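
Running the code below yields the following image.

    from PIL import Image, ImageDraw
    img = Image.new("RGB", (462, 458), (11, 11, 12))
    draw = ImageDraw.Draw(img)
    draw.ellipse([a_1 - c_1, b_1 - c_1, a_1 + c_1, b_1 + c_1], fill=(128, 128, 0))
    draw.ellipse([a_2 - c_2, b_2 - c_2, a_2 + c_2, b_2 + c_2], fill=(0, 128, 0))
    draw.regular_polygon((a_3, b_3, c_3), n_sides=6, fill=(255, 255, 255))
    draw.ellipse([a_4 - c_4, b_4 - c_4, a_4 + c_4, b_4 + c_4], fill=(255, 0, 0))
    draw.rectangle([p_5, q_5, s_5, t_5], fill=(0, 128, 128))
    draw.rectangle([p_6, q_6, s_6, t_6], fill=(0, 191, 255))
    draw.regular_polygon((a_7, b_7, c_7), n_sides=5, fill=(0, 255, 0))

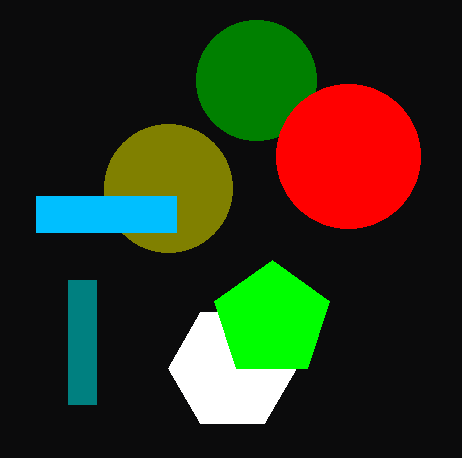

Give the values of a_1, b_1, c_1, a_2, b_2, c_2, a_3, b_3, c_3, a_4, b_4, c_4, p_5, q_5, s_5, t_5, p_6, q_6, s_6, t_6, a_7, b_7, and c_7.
a_1 = 168
b_1 = 188
c_1 = 64
a_2 = 256
b_2 = 80
c_2 = 60
a_3 = 232
b_3 = 368
c_3 = 64
a_4 = 348
b_4 = 156
c_4 = 72
p_5 = 68
q_5 = 280
s_5 = 96
t_5 = 404
p_6 = 36
q_6 = 196
s_6 = 176
t_6 = 232
a_7 = 272
b_7 = 320
c_7 = 60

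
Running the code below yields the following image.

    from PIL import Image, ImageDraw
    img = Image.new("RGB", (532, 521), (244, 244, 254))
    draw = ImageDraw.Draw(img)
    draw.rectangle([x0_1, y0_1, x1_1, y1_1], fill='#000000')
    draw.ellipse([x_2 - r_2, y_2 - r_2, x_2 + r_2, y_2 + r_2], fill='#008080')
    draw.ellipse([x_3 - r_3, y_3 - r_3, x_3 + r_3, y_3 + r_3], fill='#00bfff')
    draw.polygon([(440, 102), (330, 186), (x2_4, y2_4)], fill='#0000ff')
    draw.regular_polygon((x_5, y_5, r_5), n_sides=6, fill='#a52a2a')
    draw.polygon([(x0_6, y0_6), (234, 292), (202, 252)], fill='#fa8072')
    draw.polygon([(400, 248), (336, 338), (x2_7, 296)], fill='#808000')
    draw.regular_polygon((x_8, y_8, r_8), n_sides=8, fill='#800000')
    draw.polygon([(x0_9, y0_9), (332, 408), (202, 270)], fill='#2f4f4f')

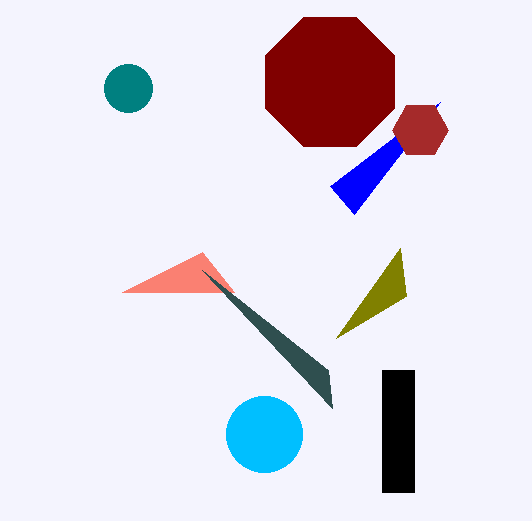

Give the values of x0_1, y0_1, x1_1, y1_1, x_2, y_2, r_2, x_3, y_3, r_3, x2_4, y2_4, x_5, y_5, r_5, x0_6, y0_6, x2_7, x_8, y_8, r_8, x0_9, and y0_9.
x0_1 = 382; y0_1 = 370; x1_1 = 414; y1_1 = 492; x_2 = 128; y_2 = 88; r_2 = 24; x_3 = 264; y_3 = 434; r_3 = 38; x2_4 = 354; y2_4 = 214; x_5 = 420; y_5 = 130; r_5 = 28; x0_6 = 122; y0_6 = 292; x2_7 = 406; x_8 = 330; y_8 = 82; r_8 = 70; x0_9 = 328; y0_9 = 370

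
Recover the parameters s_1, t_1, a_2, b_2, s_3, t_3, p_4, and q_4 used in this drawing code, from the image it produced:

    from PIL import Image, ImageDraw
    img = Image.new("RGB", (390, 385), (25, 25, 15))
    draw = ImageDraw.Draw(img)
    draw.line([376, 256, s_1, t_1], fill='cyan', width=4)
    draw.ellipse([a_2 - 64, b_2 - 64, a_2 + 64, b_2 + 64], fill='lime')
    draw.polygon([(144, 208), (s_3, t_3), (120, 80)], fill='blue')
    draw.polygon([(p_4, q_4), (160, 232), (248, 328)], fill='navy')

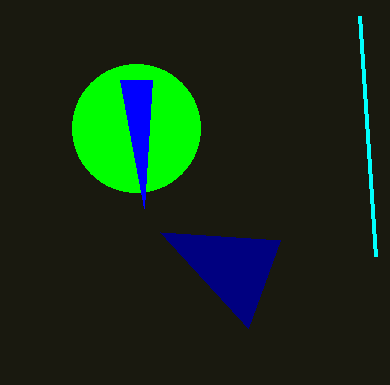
s_1 = 360; t_1 = 16; a_2 = 136; b_2 = 128; s_3 = 152; t_3 = 80; p_4 = 280; q_4 = 240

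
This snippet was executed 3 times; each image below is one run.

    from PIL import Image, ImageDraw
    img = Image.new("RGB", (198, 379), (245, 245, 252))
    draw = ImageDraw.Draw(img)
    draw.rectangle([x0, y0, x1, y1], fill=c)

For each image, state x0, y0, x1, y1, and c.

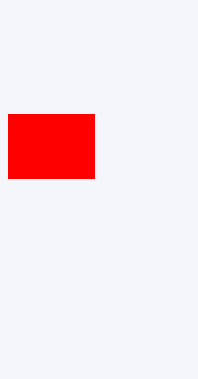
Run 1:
x0 = 8, y0 = 114, x1 = 94, y1 = 178, c = 'red'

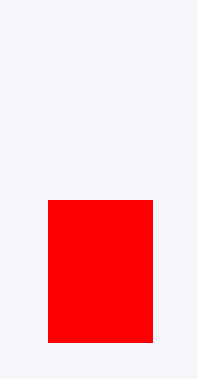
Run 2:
x0 = 48, y0 = 200, x1 = 152, y1 = 342, c = 'red'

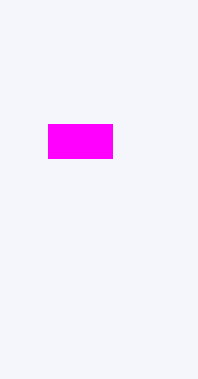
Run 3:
x0 = 48, y0 = 124, x1 = 112, y1 = 158, c = 'magenta'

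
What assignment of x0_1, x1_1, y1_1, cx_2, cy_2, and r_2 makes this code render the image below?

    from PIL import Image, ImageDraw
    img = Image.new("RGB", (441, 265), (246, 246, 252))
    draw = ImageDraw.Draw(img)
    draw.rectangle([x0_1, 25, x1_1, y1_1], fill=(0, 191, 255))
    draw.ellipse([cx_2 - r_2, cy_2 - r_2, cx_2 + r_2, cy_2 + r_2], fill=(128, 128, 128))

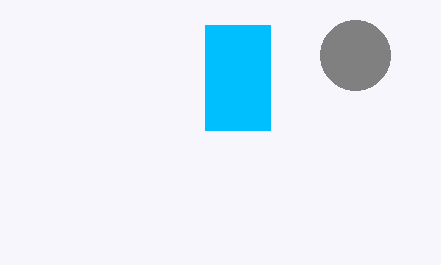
x0_1 = 205; x1_1 = 270; y1_1 = 130; cx_2 = 355; cy_2 = 55; r_2 = 35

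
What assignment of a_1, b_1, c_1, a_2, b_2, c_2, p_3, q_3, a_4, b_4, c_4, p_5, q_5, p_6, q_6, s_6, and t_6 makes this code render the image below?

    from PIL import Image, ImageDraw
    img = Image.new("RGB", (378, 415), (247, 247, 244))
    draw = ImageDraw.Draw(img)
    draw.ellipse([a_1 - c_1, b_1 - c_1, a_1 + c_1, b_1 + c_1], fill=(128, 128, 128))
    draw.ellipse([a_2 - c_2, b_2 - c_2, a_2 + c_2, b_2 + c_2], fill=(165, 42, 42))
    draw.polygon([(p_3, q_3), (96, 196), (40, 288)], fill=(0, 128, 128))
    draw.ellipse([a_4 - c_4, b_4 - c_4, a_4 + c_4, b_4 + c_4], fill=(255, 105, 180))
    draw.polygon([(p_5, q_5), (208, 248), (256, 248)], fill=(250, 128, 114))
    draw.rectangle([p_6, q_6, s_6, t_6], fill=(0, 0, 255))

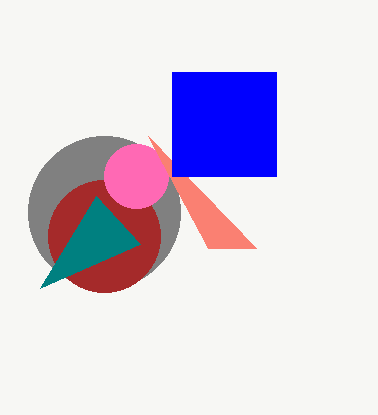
a_1 = 104; b_1 = 212; c_1 = 76; a_2 = 104; b_2 = 236; c_2 = 56; p_3 = 140; q_3 = 244; a_4 = 136; b_4 = 176; c_4 = 32; p_5 = 148; q_5 = 136; p_6 = 172; q_6 = 72; s_6 = 276; t_6 = 176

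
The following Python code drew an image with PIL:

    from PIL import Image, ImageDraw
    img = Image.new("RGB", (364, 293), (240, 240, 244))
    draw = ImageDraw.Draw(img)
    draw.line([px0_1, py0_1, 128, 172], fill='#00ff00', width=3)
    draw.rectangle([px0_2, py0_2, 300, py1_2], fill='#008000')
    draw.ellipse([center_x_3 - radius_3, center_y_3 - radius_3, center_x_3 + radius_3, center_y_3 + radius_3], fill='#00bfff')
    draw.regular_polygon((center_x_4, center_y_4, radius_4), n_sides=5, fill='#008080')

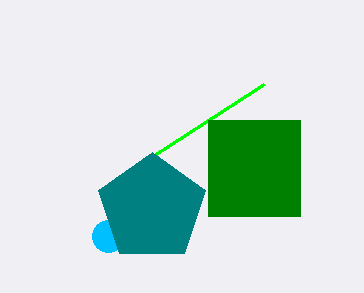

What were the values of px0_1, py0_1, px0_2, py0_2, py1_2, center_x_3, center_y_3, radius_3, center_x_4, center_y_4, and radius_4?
px0_1 = 264
py0_1 = 84
px0_2 = 208
py0_2 = 120
py1_2 = 216
center_x_3 = 108
center_y_3 = 236
radius_3 = 16
center_x_4 = 152
center_y_4 = 208
radius_4 = 56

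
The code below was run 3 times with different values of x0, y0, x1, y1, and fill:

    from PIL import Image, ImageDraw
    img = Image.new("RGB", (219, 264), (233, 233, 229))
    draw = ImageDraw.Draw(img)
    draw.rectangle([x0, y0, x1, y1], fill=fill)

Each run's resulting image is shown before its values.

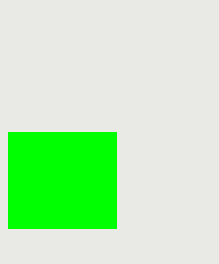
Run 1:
x0 = 8
y0 = 132
x1 = 116
y1 = 228
fill = 'lime'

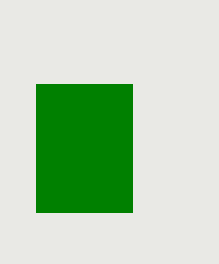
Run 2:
x0 = 36, y0 = 84, x1 = 132, y1 = 212, fill = 'green'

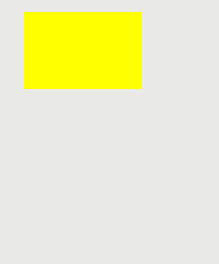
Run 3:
x0 = 24; y0 = 12; x1 = 140; y1 = 88; fill = 'yellow'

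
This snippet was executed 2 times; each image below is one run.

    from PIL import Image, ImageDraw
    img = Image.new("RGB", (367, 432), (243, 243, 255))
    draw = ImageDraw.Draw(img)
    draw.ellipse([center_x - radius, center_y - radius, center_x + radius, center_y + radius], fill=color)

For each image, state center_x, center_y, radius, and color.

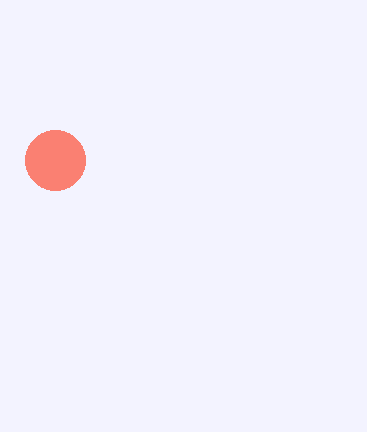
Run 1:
center_x = 55
center_y = 160
radius = 30
color = 'salmon'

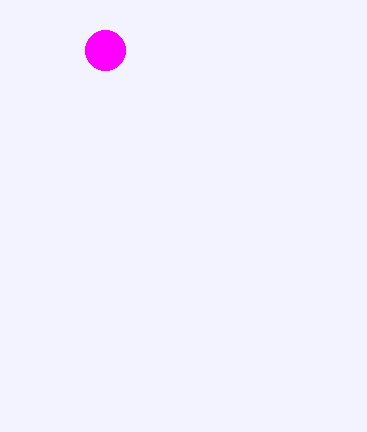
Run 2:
center_x = 105, center_y = 50, radius = 20, color = 'magenta'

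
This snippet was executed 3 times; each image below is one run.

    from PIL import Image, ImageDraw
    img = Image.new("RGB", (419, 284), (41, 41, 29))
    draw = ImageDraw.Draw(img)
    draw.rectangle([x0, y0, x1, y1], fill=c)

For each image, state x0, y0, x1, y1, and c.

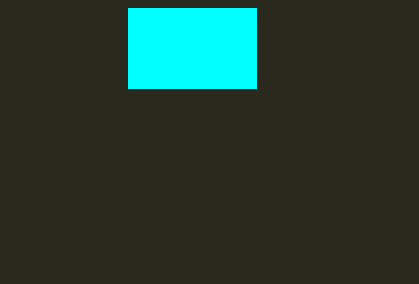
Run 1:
x0 = 128, y0 = 8, x1 = 256, y1 = 88, c = 'cyan'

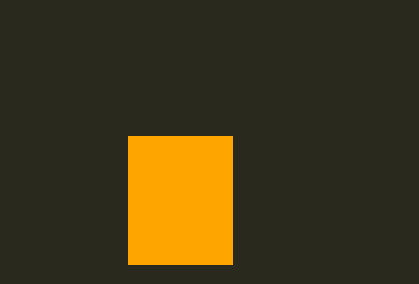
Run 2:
x0 = 128, y0 = 136, x1 = 232, y1 = 264, c = 'orange'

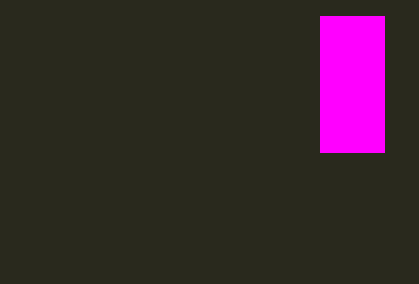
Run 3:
x0 = 320; y0 = 16; x1 = 384; y1 = 152; c = 'magenta'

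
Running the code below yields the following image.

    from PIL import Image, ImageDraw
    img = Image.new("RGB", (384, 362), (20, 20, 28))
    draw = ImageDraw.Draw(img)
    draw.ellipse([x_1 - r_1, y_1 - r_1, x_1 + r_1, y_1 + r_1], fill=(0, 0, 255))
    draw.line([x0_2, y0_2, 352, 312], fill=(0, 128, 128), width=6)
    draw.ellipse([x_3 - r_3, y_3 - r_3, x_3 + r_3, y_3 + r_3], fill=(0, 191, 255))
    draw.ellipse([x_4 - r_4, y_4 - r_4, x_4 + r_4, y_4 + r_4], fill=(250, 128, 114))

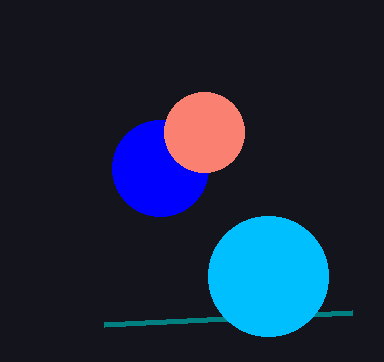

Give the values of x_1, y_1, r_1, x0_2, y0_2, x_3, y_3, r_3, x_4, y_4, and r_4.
x_1 = 160
y_1 = 168
r_1 = 48
x0_2 = 104
y0_2 = 324
x_3 = 268
y_3 = 276
r_3 = 60
x_4 = 204
y_4 = 132
r_4 = 40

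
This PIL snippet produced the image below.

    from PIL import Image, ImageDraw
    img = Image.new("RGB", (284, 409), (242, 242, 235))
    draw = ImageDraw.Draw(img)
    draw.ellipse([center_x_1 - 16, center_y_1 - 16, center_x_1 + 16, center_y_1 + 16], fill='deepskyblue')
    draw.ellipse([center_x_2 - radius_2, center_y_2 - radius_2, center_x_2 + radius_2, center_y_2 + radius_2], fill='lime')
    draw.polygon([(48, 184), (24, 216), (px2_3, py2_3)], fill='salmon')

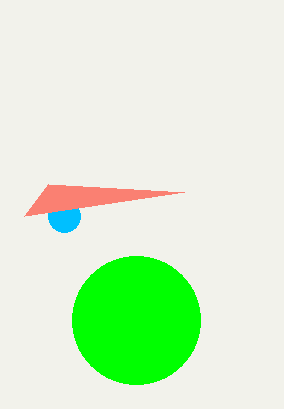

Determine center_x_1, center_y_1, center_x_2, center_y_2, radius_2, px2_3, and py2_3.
center_x_1 = 64
center_y_1 = 216
center_x_2 = 136
center_y_2 = 320
radius_2 = 64
px2_3 = 184
py2_3 = 192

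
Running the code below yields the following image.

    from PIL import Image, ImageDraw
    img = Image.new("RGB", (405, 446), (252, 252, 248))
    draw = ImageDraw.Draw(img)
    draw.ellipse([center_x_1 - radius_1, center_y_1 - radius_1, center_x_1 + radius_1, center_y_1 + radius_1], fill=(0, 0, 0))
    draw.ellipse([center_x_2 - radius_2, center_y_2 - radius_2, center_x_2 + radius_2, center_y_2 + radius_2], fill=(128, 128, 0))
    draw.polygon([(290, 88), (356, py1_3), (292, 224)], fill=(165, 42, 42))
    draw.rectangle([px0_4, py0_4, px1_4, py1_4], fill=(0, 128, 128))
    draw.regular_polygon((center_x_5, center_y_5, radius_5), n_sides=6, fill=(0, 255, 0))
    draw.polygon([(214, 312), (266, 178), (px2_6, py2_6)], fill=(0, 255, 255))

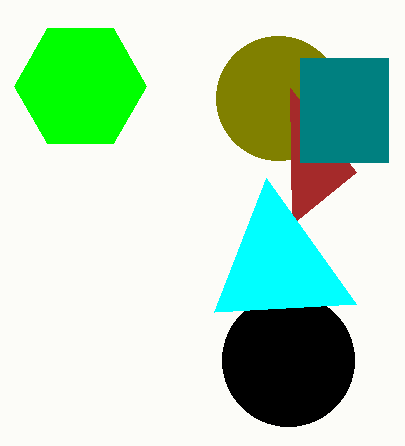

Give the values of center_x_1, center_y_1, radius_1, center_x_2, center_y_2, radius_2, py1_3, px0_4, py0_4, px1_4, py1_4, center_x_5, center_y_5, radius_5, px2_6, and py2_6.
center_x_1 = 288, center_y_1 = 360, radius_1 = 66, center_x_2 = 278, center_y_2 = 98, radius_2 = 62, py1_3 = 172, px0_4 = 300, py0_4 = 58, px1_4 = 388, py1_4 = 162, center_x_5 = 80, center_y_5 = 86, radius_5 = 66, px2_6 = 356, py2_6 = 304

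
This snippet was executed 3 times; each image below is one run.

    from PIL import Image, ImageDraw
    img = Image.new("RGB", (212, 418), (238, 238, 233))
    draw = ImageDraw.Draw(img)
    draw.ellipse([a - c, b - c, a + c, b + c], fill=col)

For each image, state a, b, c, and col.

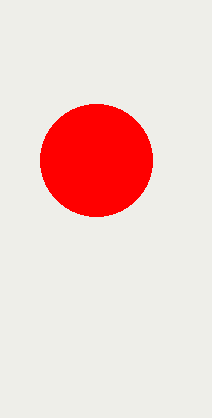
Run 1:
a = 96
b = 160
c = 56
col = 'red'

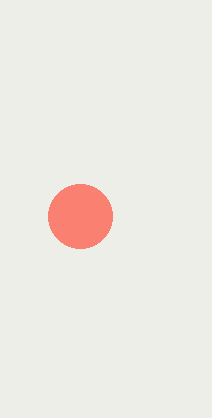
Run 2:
a = 80, b = 216, c = 32, col = 'salmon'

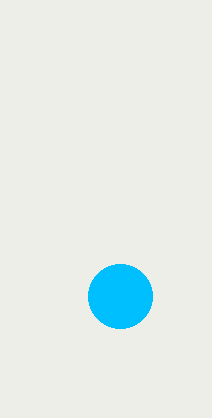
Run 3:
a = 120
b = 296
c = 32
col = 'deepskyblue'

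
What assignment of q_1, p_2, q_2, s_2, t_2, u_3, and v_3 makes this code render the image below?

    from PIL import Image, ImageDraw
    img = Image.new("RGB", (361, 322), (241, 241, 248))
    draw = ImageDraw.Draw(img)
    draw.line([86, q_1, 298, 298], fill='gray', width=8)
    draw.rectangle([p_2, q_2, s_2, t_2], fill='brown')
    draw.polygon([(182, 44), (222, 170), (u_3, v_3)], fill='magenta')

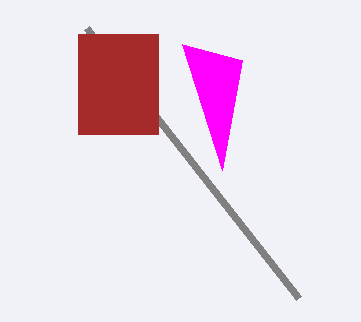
q_1 = 28; p_2 = 78; q_2 = 34; s_2 = 158; t_2 = 134; u_3 = 242; v_3 = 60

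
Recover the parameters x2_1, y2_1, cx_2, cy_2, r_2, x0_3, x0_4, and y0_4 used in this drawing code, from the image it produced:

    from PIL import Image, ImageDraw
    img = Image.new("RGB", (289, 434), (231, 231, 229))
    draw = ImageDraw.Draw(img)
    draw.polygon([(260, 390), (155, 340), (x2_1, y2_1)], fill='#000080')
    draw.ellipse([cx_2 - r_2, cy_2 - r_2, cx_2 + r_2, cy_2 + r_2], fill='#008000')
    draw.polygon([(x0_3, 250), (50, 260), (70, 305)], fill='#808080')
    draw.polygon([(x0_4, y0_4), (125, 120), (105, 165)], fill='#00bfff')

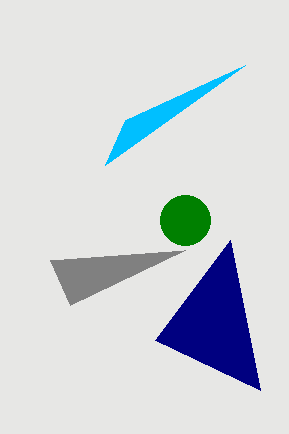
x2_1 = 230, y2_1 = 240, cx_2 = 185, cy_2 = 220, r_2 = 25, x0_3 = 185, x0_4 = 245, y0_4 = 65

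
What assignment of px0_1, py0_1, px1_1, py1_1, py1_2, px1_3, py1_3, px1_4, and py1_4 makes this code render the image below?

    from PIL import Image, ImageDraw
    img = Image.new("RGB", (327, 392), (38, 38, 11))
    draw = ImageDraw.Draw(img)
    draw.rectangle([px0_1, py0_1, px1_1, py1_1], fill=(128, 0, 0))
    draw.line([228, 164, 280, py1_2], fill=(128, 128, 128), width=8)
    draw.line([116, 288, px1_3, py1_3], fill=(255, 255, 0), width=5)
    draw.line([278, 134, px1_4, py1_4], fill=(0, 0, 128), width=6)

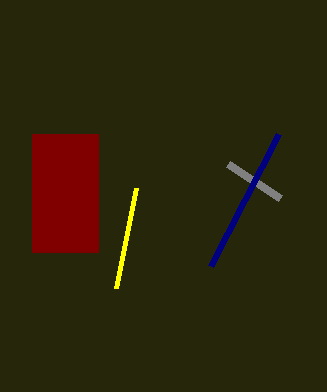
px0_1 = 32; py0_1 = 134; px1_1 = 98; py1_1 = 252; py1_2 = 198; px1_3 = 136; py1_3 = 188; px1_4 = 210; py1_4 = 266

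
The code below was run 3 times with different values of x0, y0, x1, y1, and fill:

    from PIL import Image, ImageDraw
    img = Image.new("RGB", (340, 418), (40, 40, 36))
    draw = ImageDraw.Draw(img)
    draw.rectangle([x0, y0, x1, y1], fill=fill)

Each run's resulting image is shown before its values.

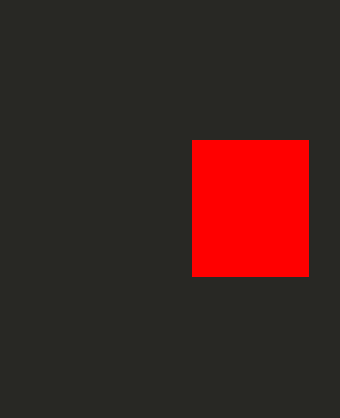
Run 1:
x0 = 192, y0 = 140, x1 = 308, y1 = 276, fill = 'red'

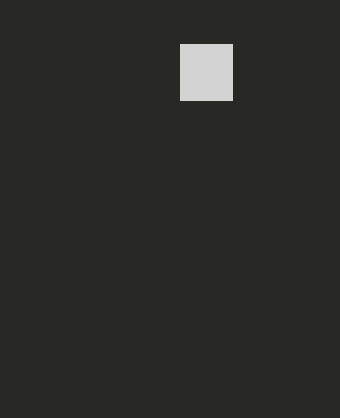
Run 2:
x0 = 180; y0 = 44; x1 = 232; y1 = 100; fill = 'lightgray'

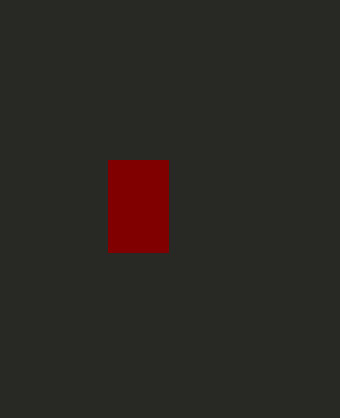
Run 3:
x0 = 108, y0 = 160, x1 = 168, y1 = 252, fill = 'maroon'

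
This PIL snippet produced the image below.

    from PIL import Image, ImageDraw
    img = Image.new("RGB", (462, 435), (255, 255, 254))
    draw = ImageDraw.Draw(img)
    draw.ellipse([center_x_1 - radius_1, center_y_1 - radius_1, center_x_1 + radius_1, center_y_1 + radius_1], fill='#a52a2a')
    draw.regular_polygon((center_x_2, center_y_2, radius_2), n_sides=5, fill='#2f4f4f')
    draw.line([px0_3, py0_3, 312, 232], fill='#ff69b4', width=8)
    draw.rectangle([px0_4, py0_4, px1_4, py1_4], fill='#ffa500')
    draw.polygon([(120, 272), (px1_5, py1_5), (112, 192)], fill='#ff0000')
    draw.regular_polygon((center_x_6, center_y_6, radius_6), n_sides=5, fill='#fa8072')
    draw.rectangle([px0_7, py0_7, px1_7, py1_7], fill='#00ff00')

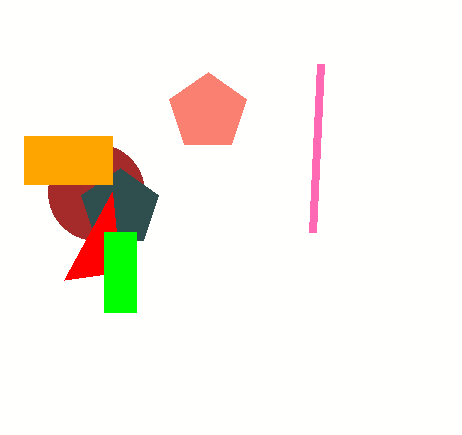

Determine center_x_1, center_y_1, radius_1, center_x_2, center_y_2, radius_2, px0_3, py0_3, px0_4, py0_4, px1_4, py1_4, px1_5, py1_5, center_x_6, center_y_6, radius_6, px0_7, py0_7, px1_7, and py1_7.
center_x_1 = 96; center_y_1 = 192; radius_1 = 48; center_x_2 = 120; center_y_2 = 208; radius_2 = 40; px0_3 = 320; py0_3 = 64; px0_4 = 24; py0_4 = 136; px1_4 = 112; py1_4 = 184; px1_5 = 64; py1_5 = 280; center_x_6 = 208; center_y_6 = 112; radius_6 = 40; px0_7 = 104; py0_7 = 232; px1_7 = 136; py1_7 = 312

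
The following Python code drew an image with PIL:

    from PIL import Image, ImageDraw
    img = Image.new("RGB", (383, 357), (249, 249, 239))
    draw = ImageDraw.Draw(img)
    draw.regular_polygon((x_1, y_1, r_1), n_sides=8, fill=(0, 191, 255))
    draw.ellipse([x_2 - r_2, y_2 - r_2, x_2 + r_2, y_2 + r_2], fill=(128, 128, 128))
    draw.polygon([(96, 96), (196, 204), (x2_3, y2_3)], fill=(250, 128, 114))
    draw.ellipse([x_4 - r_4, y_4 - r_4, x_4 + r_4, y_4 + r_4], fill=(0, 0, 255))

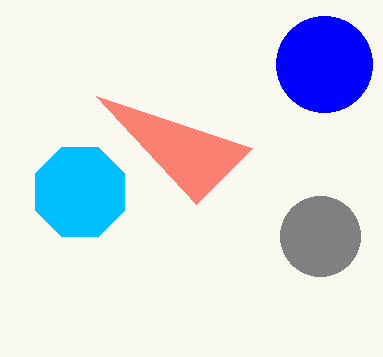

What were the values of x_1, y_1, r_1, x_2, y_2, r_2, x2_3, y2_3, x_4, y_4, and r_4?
x_1 = 80
y_1 = 192
r_1 = 48
x_2 = 320
y_2 = 236
r_2 = 40
x2_3 = 252
y2_3 = 148
x_4 = 324
y_4 = 64
r_4 = 48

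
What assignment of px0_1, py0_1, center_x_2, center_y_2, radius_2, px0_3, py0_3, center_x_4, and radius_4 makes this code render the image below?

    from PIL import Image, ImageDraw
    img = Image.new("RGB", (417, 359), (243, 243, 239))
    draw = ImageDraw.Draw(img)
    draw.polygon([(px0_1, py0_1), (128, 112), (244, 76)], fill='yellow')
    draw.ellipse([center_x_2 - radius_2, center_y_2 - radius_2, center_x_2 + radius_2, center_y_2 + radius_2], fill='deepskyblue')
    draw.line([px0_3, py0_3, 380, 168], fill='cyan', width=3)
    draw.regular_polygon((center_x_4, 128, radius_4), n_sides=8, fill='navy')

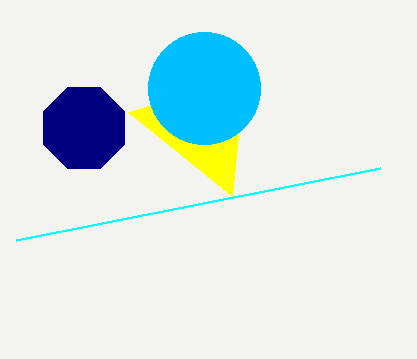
px0_1 = 232; py0_1 = 196; center_x_2 = 204; center_y_2 = 88; radius_2 = 56; px0_3 = 16; py0_3 = 240; center_x_4 = 84; radius_4 = 44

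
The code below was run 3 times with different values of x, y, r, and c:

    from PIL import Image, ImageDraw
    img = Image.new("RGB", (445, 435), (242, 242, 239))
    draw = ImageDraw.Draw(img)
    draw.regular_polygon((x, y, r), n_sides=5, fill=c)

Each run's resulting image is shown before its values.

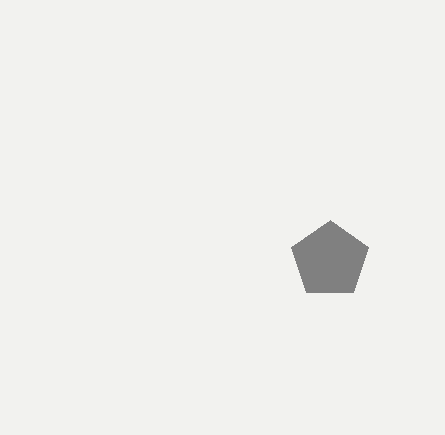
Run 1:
x = 330, y = 260, r = 40, c = 'gray'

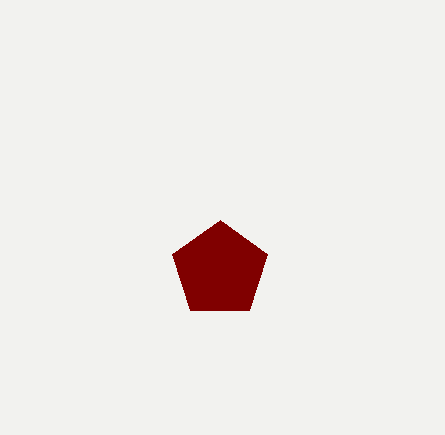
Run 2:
x = 220
y = 270
r = 50
c = 'maroon'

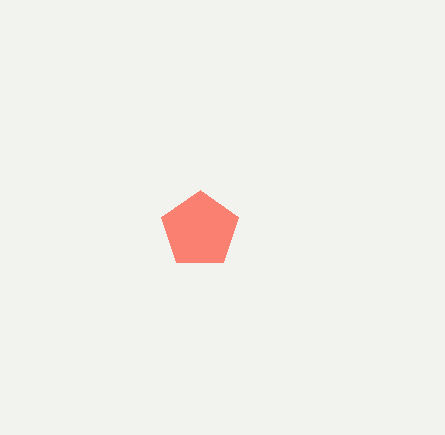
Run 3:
x = 200, y = 230, r = 40, c = 'salmon'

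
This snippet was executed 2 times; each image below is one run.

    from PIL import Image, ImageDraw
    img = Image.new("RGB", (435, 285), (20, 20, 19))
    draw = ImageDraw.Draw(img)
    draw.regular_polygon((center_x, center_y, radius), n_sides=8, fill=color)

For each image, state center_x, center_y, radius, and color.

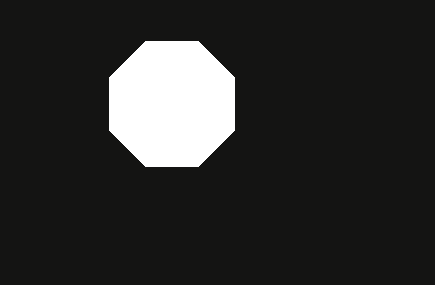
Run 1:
center_x = 172; center_y = 104; radius = 68; color = 'white'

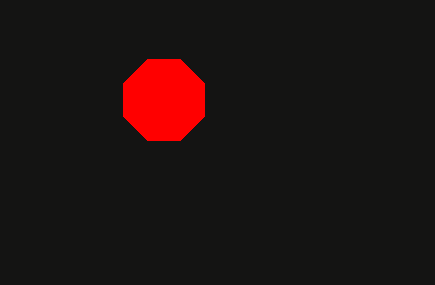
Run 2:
center_x = 164, center_y = 100, radius = 44, color = 'red'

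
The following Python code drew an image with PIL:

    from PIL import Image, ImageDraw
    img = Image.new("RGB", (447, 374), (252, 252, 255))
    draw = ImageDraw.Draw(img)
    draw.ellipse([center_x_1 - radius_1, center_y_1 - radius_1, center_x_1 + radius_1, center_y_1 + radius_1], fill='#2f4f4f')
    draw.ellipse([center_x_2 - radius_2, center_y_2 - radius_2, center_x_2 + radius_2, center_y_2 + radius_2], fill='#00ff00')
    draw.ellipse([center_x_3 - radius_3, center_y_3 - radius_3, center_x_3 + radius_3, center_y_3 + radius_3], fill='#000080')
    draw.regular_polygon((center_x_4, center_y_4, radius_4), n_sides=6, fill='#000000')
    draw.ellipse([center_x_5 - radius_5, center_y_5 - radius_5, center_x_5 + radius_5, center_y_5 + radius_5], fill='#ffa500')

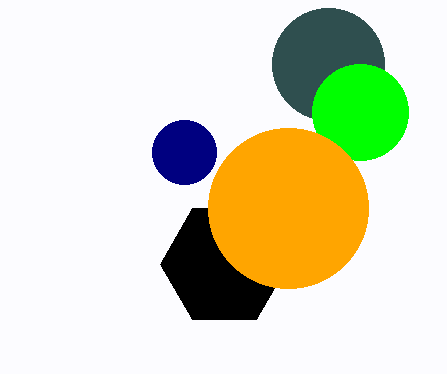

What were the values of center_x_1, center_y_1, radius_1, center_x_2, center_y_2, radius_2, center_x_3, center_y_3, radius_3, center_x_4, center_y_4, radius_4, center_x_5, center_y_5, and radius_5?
center_x_1 = 328; center_y_1 = 64; radius_1 = 56; center_x_2 = 360; center_y_2 = 112; radius_2 = 48; center_x_3 = 184; center_y_3 = 152; radius_3 = 32; center_x_4 = 224; center_y_4 = 264; radius_4 = 64; center_x_5 = 288; center_y_5 = 208; radius_5 = 80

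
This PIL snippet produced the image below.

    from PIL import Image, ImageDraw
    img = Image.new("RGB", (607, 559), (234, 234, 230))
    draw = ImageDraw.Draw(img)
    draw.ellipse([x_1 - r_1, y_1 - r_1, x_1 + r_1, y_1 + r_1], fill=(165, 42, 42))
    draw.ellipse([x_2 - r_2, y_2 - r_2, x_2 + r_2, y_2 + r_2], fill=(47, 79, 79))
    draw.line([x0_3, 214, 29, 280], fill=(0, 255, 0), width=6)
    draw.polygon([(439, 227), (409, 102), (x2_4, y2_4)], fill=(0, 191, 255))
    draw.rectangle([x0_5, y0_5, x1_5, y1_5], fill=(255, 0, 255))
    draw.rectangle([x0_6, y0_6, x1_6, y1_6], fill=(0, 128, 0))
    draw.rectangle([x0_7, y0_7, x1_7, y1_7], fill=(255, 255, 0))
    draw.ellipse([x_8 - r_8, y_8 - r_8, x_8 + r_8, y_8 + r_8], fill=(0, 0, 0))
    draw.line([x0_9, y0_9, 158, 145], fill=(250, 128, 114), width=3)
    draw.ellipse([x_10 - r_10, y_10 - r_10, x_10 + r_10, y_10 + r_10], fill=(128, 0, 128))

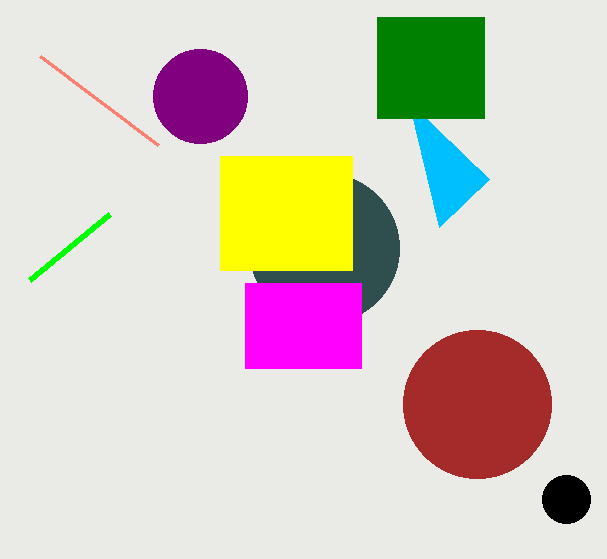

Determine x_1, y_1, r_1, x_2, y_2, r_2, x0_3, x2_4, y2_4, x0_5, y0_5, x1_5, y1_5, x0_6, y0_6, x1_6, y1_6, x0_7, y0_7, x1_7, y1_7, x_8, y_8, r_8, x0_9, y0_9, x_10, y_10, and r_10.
x_1 = 477, y_1 = 404, r_1 = 74, x_2 = 324, y_2 = 248, r_2 = 75, x0_3 = 109, x2_4 = 489, y2_4 = 179, x0_5 = 245, y0_5 = 283, x1_5 = 361, y1_5 = 368, x0_6 = 377, y0_6 = 17, x1_6 = 484, y1_6 = 118, x0_7 = 220, y0_7 = 156, x1_7 = 352, y1_7 = 270, x_8 = 566, y_8 = 499, r_8 = 24, x0_9 = 40, y0_9 = 56, x_10 = 200, y_10 = 96, r_10 = 47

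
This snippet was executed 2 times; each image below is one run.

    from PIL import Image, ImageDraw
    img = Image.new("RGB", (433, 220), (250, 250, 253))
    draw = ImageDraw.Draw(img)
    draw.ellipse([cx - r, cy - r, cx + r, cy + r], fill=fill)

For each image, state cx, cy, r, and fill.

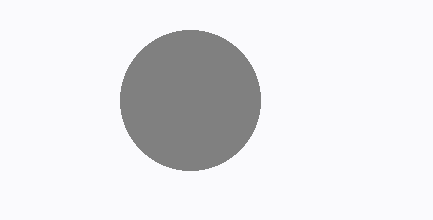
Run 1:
cx = 190; cy = 100; r = 70; fill = 'gray'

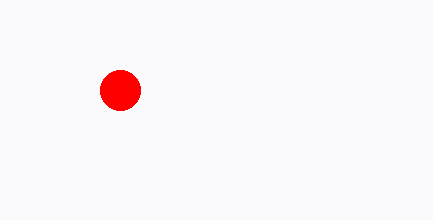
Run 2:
cx = 120, cy = 90, r = 20, fill = 'red'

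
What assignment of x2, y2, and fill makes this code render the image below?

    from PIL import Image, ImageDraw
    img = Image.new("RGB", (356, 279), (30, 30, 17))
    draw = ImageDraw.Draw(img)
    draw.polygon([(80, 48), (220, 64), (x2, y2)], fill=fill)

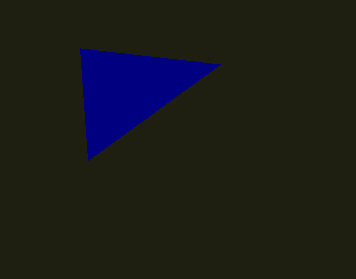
x2 = 88; y2 = 160; fill = 'navy'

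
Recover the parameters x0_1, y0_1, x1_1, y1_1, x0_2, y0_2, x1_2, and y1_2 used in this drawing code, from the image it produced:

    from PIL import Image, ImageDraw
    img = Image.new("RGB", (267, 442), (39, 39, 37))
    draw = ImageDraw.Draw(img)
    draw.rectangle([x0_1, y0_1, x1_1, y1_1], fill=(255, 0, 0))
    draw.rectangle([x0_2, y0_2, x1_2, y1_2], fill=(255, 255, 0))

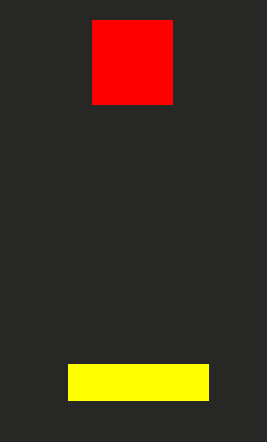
x0_1 = 92
y0_1 = 20
x1_1 = 172
y1_1 = 104
x0_2 = 68
y0_2 = 364
x1_2 = 208
y1_2 = 400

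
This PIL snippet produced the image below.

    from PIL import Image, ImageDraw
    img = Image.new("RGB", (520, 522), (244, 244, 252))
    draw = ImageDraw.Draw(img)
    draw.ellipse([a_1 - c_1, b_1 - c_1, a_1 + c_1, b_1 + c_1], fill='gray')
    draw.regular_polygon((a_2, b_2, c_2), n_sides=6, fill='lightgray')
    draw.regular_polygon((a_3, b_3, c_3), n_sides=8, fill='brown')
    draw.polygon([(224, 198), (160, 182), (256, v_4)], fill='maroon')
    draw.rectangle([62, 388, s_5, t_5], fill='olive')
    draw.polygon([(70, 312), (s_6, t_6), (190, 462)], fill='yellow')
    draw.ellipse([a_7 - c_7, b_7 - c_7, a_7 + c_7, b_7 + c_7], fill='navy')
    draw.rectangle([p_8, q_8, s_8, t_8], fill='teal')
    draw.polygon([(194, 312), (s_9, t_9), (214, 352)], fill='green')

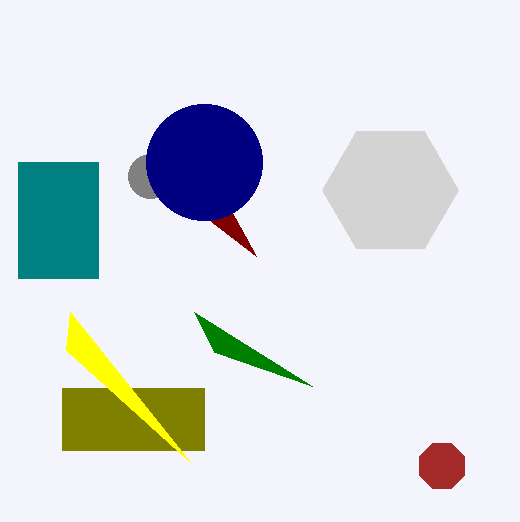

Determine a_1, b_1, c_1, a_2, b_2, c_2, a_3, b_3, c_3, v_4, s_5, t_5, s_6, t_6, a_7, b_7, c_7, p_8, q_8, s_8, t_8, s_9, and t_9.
a_1 = 150, b_1 = 176, c_1 = 22, a_2 = 390, b_2 = 190, c_2 = 68, a_3 = 442, b_3 = 466, c_3 = 24, v_4 = 256, s_5 = 204, t_5 = 450, s_6 = 66, t_6 = 350, a_7 = 204, b_7 = 162, c_7 = 58, p_8 = 18, q_8 = 162, s_8 = 98, t_8 = 278, s_9 = 312, t_9 = 386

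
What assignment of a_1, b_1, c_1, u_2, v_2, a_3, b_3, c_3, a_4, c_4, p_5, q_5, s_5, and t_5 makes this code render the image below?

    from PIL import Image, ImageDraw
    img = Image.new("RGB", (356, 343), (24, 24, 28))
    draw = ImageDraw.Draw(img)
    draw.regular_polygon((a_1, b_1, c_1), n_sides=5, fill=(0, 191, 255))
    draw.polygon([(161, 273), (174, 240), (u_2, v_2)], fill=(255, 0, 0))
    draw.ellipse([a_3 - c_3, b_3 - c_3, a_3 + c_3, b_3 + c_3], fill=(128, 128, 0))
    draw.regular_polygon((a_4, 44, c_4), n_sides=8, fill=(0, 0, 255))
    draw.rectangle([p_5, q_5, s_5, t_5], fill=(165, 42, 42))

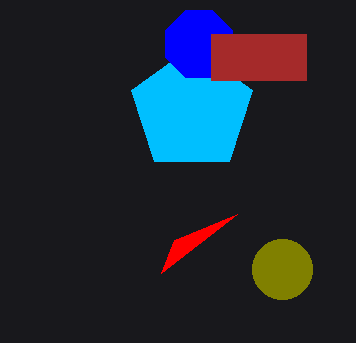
a_1 = 192, b_1 = 110, c_1 = 64, u_2 = 237, v_2 = 214, a_3 = 282, b_3 = 269, c_3 = 30, a_4 = 199, c_4 = 36, p_5 = 211, q_5 = 34, s_5 = 306, t_5 = 80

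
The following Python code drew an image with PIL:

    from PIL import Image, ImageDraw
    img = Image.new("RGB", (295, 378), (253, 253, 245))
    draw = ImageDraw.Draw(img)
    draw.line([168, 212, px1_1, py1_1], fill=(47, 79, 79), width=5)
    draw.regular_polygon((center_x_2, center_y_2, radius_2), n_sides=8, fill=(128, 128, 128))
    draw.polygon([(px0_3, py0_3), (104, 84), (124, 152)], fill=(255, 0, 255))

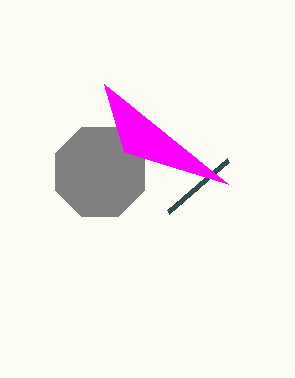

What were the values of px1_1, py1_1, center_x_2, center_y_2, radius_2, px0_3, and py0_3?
px1_1 = 228; py1_1 = 160; center_x_2 = 100; center_y_2 = 172; radius_2 = 48; px0_3 = 228; py0_3 = 184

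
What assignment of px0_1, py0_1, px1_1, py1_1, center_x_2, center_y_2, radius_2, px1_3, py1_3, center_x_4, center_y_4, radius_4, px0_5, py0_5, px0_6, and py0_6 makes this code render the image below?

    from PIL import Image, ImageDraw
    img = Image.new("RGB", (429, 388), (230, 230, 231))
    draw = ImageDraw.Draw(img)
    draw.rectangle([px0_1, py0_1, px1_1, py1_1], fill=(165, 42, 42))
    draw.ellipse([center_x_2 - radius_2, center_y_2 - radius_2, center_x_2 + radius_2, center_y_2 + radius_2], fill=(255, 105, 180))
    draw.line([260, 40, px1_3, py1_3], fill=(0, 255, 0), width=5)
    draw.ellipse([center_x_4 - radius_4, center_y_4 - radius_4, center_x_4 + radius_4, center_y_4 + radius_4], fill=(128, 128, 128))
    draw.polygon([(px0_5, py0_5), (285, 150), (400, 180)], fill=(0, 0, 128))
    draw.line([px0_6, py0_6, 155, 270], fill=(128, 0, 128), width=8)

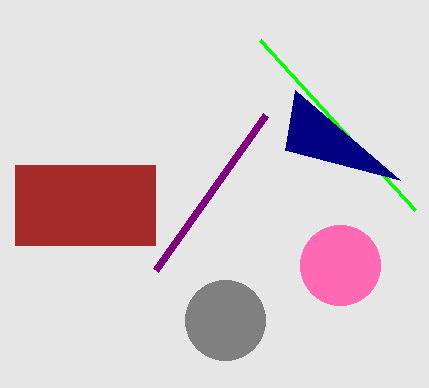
px0_1 = 15; py0_1 = 165; px1_1 = 155; py1_1 = 245; center_x_2 = 340; center_y_2 = 265; radius_2 = 40; px1_3 = 415; py1_3 = 210; center_x_4 = 225; center_y_4 = 320; radius_4 = 40; px0_5 = 295; py0_5 = 90; px0_6 = 265; py0_6 = 115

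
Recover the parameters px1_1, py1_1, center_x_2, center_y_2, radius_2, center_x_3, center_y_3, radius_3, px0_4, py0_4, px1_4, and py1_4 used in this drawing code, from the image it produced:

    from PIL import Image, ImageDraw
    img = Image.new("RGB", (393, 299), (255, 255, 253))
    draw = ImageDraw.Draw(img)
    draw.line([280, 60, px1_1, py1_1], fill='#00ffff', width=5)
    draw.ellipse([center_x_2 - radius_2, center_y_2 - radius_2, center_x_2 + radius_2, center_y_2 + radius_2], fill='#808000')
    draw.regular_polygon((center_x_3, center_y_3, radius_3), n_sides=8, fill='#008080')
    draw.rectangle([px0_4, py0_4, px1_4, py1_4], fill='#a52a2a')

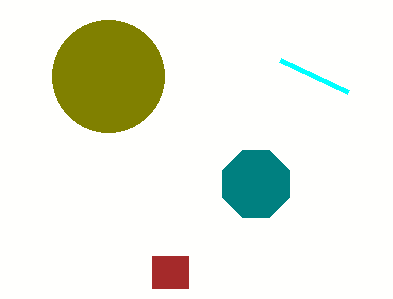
px1_1 = 348
py1_1 = 92
center_x_2 = 108
center_y_2 = 76
radius_2 = 56
center_x_3 = 256
center_y_3 = 184
radius_3 = 36
px0_4 = 152
py0_4 = 256
px1_4 = 188
py1_4 = 288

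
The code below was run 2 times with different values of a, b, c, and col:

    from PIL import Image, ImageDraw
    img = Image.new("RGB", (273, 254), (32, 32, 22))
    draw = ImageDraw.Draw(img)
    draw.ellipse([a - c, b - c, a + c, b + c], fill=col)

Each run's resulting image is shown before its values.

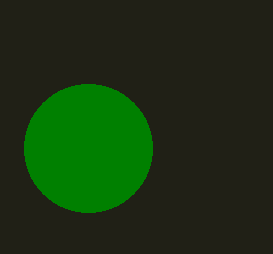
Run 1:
a = 88
b = 148
c = 64
col = 'green'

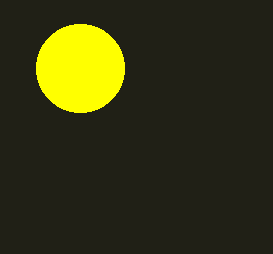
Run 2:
a = 80, b = 68, c = 44, col = 'yellow'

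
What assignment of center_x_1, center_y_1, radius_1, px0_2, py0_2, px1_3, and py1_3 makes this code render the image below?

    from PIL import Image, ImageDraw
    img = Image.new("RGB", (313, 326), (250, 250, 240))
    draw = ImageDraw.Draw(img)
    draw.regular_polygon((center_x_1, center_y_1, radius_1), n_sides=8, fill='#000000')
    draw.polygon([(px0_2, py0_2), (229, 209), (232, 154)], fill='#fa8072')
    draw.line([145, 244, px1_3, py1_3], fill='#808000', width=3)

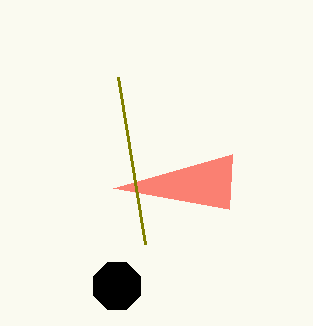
center_x_1 = 117
center_y_1 = 286
radius_1 = 25
px0_2 = 113
py0_2 = 188
px1_3 = 118
py1_3 = 77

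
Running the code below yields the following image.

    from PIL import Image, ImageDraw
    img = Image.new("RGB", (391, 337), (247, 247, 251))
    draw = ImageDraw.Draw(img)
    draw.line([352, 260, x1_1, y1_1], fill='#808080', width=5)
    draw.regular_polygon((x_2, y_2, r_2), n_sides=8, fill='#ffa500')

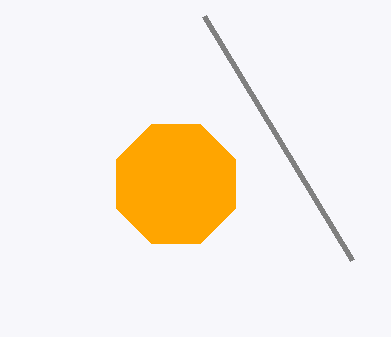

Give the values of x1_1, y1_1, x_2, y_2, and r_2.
x1_1 = 204; y1_1 = 16; x_2 = 176; y_2 = 184; r_2 = 64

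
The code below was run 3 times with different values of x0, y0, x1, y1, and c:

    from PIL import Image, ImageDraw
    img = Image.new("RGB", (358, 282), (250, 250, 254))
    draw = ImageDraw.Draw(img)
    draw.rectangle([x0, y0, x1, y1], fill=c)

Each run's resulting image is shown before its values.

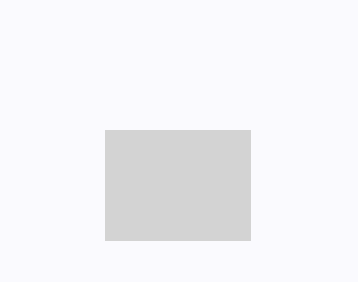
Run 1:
x0 = 105; y0 = 130; x1 = 250; y1 = 240; c = 'lightgray'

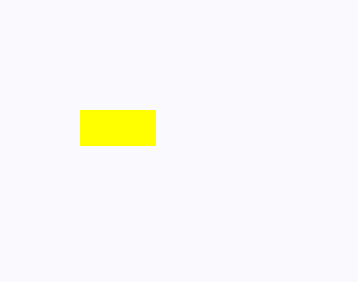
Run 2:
x0 = 80
y0 = 110
x1 = 155
y1 = 145
c = 'yellow'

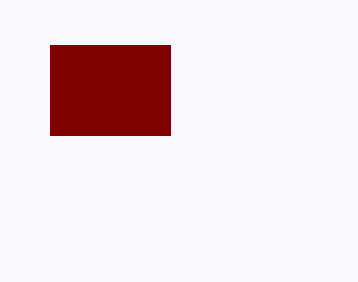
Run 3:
x0 = 50, y0 = 45, x1 = 170, y1 = 135, c = 'maroon'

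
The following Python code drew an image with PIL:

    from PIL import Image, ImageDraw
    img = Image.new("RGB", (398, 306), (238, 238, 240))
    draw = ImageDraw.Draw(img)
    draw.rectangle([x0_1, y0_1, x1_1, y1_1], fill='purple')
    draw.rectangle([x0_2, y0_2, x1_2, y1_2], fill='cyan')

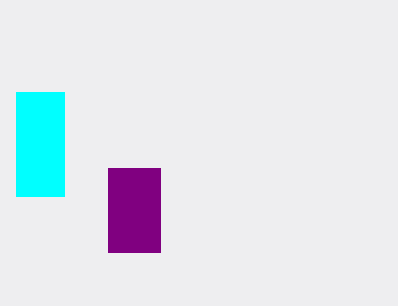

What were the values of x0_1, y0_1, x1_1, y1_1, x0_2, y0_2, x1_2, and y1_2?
x0_1 = 108
y0_1 = 168
x1_1 = 160
y1_1 = 252
x0_2 = 16
y0_2 = 92
x1_2 = 64
y1_2 = 196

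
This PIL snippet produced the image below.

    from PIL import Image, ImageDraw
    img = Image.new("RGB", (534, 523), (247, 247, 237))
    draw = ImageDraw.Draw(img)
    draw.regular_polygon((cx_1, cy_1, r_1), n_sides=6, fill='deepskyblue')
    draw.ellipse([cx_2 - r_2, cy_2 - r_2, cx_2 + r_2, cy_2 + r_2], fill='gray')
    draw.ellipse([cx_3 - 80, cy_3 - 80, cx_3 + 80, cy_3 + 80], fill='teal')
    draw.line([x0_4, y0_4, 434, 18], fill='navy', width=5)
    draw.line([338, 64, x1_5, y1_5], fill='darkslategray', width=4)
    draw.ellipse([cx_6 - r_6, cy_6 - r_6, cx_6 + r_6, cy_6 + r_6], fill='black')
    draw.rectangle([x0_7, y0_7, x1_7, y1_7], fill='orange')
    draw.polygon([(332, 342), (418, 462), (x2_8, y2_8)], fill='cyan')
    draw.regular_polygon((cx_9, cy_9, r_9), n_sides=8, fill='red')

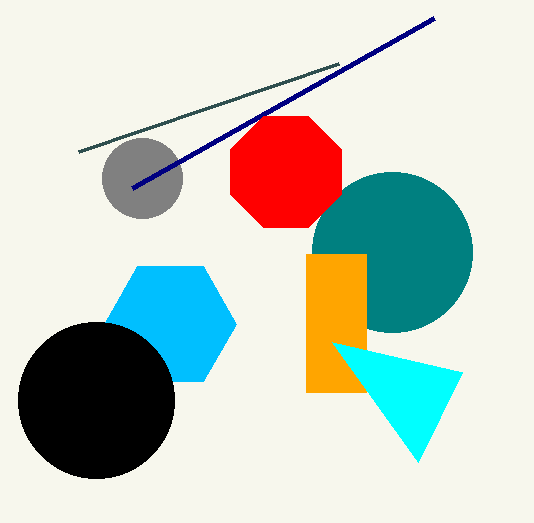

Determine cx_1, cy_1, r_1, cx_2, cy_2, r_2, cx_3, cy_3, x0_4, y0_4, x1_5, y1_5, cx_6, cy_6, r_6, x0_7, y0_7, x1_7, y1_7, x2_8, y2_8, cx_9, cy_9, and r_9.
cx_1 = 170, cy_1 = 324, r_1 = 66, cx_2 = 142, cy_2 = 178, r_2 = 40, cx_3 = 392, cy_3 = 252, x0_4 = 132, y0_4 = 188, x1_5 = 78, y1_5 = 152, cx_6 = 96, cy_6 = 400, r_6 = 78, x0_7 = 306, y0_7 = 254, x1_7 = 366, y1_7 = 392, x2_8 = 462, y2_8 = 372, cx_9 = 286, cy_9 = 172, r_9 = 60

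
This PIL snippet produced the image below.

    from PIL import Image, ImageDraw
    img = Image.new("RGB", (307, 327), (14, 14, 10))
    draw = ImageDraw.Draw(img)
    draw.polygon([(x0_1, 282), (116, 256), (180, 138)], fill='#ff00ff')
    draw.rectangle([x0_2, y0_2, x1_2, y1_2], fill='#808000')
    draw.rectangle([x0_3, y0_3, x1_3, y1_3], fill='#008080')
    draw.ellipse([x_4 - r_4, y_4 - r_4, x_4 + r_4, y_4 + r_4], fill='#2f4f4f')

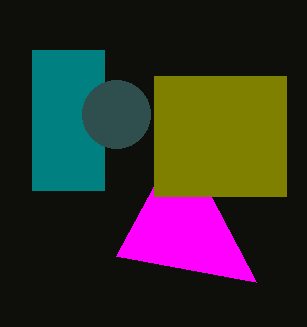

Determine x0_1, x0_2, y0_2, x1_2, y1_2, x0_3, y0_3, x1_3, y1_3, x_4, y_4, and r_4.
x0_1 = 256, x0_2 = 154, y0_2 = 76, x1_2 = 286, y1_2 = 196, x0_3 = 32, y0_3 = 50, x1_3 = 104, y1_3 = 190, x_4 = 116, y_4 = 114, r_4 = 34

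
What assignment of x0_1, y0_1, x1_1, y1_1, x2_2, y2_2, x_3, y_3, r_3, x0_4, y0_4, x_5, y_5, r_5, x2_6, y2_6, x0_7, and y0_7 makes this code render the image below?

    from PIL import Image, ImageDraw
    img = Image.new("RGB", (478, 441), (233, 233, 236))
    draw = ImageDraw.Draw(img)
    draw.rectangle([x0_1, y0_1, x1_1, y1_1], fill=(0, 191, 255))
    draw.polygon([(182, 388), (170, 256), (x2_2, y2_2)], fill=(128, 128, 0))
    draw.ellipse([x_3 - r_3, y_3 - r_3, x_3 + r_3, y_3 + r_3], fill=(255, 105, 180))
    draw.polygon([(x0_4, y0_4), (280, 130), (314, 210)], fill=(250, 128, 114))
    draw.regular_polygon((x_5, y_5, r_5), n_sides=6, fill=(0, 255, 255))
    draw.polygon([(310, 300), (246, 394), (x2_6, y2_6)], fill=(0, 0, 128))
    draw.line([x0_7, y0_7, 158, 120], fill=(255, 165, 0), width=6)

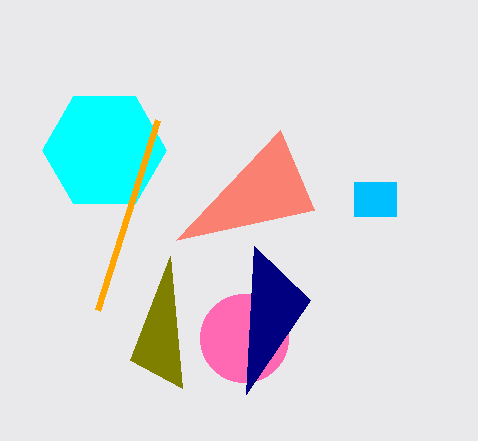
x0_1 = 354, y0_1 = 182, x1_1 = 396, y1_1 = 216, x2_2 = 130, y2_2 = 360, x_3 = 244, y_3 = 338, r_3 = 44, x0_4 = 176, y0_4 = 240, x_5 = 104, y_5 = 150, r_5 = 62, x2_6 = 254, y2_6 = 246, x0_7 = 98, y0_7 = 310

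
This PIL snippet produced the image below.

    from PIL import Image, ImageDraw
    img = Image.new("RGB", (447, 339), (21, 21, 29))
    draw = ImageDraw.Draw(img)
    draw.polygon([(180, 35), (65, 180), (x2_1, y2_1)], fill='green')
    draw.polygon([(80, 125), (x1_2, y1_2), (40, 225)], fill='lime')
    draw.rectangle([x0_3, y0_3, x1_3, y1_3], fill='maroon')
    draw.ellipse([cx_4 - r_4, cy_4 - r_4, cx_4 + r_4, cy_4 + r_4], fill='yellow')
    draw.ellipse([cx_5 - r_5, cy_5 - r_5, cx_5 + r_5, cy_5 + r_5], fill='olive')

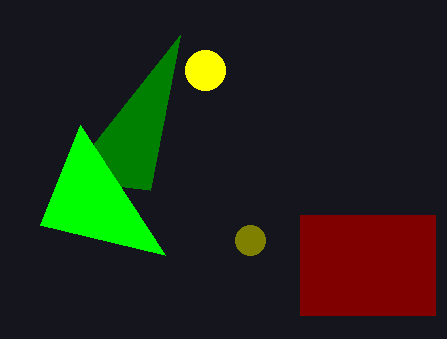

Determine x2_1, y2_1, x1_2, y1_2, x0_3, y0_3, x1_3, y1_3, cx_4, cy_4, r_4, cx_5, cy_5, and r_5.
x2_1 = 150
y2_1 = 190
x1_2 = 165
y1_2 = 255
x0_3 = 300
y0_3 = 215
x1_3 = 435
y1_3 = 315
cx_4 = 205
cy_4 = 70
r_4 = 20
cx_5 = 250
cy_5 = 240
r_5 = 15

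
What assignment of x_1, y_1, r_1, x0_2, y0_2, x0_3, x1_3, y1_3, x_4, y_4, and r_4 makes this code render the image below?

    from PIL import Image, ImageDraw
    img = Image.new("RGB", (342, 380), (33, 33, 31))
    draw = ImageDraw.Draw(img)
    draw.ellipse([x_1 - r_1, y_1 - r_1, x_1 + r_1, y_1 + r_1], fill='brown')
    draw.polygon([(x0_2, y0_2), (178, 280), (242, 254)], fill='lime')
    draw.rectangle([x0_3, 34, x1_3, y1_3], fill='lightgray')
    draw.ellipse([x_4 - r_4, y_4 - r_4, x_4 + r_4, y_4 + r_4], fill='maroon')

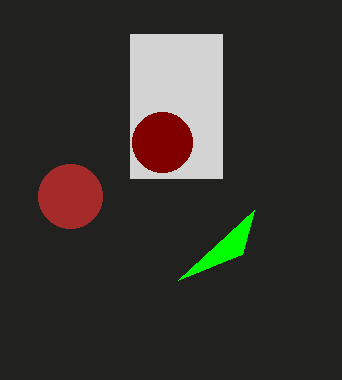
x_1 = 70, y_1 = 196, r_1 = 32, x0_2 = 254, y0_2 = 210, x0_3 = 130, x1_3 = 222, y1_3 = 178, x_4 = 162, y_4 = 142, r_4 = 30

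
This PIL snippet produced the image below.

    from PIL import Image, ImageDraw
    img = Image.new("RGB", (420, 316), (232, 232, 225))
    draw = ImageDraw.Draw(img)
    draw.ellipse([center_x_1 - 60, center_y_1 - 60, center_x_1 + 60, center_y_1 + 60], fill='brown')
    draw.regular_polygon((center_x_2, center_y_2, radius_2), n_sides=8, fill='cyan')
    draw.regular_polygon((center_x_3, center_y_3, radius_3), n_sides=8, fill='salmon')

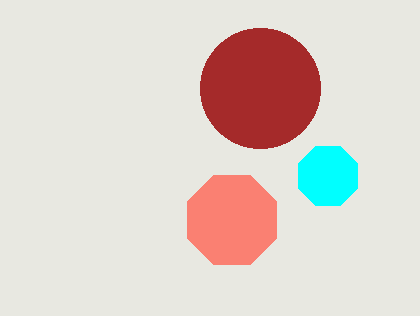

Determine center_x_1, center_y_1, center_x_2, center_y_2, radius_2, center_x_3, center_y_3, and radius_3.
center_x_1 = 260; center_y_1 = 88; center_x_2 = 328; center_y_2 = 176; radius_2 = 32; center_x_3 = 232; center_y_3 = 220; radius_3 = 48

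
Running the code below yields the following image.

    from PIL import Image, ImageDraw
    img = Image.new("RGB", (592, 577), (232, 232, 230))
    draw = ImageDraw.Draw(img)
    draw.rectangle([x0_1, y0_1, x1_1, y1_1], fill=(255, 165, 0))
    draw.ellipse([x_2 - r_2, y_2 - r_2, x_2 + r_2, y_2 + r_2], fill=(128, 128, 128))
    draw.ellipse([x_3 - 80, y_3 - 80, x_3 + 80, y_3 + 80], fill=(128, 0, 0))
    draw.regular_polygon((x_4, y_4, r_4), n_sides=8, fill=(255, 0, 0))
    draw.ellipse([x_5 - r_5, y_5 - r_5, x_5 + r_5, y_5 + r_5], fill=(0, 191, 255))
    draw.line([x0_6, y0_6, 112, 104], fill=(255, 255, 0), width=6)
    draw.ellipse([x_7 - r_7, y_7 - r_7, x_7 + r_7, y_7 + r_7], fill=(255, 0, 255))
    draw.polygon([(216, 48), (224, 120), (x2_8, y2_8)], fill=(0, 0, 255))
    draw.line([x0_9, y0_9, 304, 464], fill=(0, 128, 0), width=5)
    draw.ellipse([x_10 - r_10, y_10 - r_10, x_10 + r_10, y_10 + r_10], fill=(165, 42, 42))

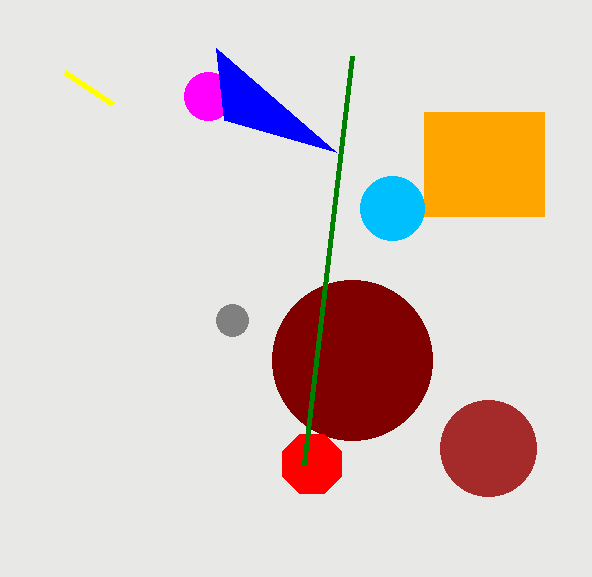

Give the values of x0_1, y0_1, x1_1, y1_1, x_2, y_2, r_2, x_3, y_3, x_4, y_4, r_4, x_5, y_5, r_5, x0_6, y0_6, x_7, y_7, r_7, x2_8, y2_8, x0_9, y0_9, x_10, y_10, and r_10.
x0_1 = 424
y0_1 = 112
x1_1 = 544
y1_1 = 216
x_2 = 232
y_2 = 320
r_2 = 16
x_3 = 352
y_3 = 360
x_4 = 312
y_4 = 464
r_4 = 32
x_5 = 392
y_5 = 208
r_5 = 32
x0_6 = 64
y0_6 = 72
x_7 = 208
y_7 = 96
r_7 = 24
x2_8 = 336
y2_8 = 152
x0_9 = 352
y0_9 = 56
x_10 = 488
y_10 = 448
r_10 = 48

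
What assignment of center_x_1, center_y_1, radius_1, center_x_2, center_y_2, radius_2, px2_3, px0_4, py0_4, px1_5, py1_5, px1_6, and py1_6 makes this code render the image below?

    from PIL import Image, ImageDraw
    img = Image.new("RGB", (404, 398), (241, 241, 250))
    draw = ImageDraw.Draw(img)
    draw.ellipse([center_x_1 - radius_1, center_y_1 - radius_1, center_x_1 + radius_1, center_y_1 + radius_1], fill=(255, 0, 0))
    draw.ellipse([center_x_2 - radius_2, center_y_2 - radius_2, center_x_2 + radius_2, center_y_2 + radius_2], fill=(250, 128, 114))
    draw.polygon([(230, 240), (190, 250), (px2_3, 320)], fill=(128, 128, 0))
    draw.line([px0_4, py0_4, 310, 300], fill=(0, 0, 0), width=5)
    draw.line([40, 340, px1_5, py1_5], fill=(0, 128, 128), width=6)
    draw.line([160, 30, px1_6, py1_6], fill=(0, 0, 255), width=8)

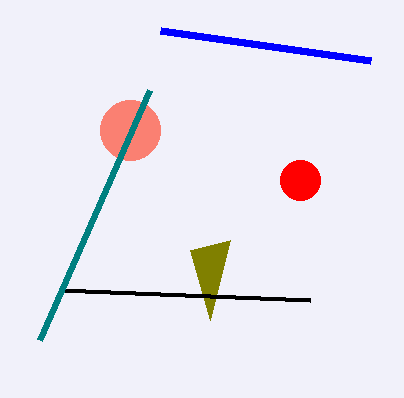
center_x_1 = 300, center_y_1 = 180, radius_1 = 20, center_x_2 = 130, center_y_2 = 130, radius_2 = 30, px2_3 = 210, px0_4 = 60, py0_4 = 290, px1_5 = 150, py1_5 = 90, px1_6 = 370, py1_6 = 60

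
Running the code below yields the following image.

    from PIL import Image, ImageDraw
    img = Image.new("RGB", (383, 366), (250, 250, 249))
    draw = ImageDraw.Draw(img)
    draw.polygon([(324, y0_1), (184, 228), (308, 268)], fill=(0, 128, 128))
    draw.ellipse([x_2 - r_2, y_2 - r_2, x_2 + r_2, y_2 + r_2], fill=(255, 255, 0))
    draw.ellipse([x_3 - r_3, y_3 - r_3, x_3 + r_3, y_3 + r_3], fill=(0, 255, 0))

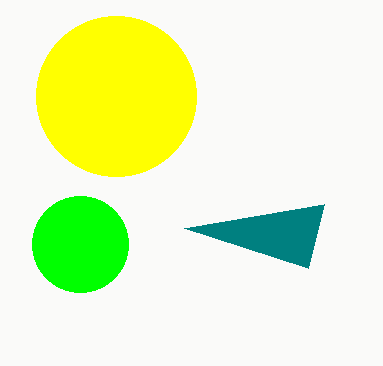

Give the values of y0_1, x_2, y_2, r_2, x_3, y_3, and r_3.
y0_1 = 204
x_2 = 116
y_2 = 96
r_2 = 80
x_3 = 80
y_3 = 244
r_3 = 48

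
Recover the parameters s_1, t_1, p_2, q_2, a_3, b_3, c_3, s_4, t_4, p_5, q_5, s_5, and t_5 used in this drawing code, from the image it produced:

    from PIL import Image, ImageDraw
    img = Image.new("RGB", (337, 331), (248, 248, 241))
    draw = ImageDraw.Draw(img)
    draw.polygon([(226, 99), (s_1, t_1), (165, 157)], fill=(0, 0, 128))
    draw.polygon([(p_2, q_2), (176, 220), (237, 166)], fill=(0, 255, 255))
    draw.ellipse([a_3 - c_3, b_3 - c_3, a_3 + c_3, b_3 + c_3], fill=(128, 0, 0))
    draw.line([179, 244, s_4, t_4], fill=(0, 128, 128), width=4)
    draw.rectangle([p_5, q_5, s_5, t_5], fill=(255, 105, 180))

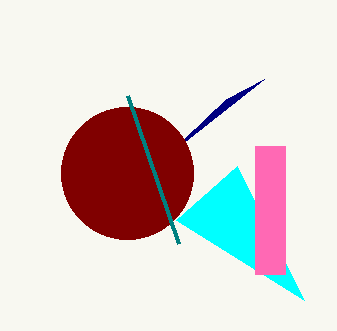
s_1 = 264, t_1 = 79, p_2 = 304, q_2 = 300, a_3 = 127, b_3 = 173, c_3 = 66, s_4 = 128, t_4 = 96, p_5 = 255, q_5 = 146, s_5 = 285, t_5 = 274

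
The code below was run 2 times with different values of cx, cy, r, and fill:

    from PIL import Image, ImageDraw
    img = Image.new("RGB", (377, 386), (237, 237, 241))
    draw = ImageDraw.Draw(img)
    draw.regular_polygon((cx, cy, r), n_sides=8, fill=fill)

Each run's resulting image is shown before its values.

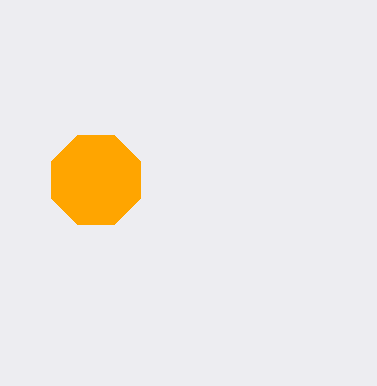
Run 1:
cx = 96, cy = 180, r = 48, fill = 'orange'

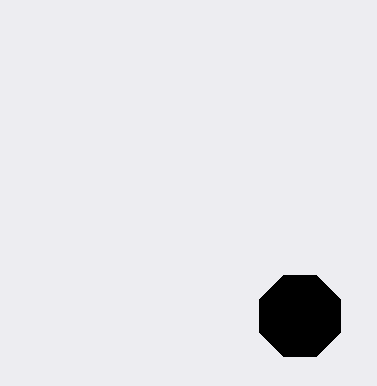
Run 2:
cx = 300, cy = 316, r = 44, fill = 'black'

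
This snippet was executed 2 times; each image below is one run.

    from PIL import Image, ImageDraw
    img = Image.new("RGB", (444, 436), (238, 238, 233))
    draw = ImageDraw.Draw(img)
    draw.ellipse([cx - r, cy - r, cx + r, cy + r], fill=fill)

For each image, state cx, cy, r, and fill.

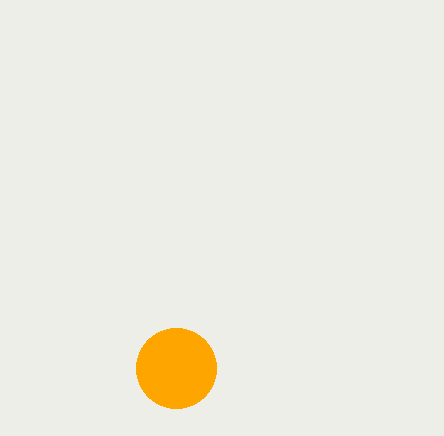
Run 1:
cx = 176
cy = 368
r = 40
fill = 'orange'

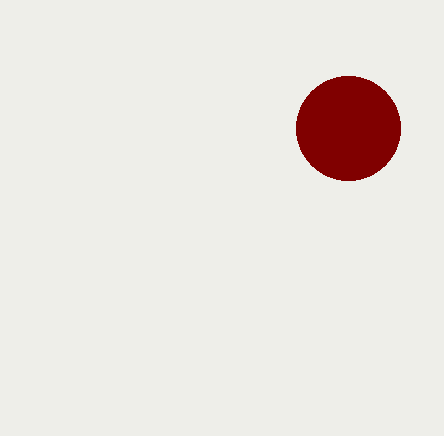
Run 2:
cx = 348, cy = 128, r = 52, fill = 'maroon'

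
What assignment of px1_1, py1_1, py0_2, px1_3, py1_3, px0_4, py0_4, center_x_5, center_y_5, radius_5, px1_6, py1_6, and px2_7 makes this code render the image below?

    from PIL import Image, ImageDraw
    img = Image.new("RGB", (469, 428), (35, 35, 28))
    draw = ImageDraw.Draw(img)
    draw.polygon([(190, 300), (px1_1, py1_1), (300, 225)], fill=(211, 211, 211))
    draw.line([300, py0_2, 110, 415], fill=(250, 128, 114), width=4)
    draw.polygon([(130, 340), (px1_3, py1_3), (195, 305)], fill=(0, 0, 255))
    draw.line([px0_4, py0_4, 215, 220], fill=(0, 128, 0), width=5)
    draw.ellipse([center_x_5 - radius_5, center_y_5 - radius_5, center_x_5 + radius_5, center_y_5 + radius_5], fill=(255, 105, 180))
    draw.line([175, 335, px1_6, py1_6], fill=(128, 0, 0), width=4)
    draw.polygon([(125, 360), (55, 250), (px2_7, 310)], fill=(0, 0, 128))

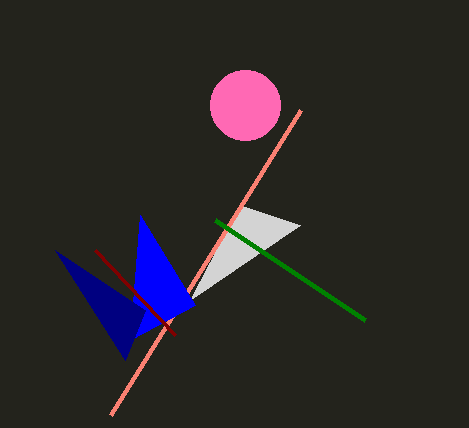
px1_1 = 240, py1_1 = 205, py0_2 = 110, px1_3 = 140, py1_3 = 215, px0_4 = 365, py0_4 = 320, center_x_5 = 245, center_y_5 = 105, radius_5 = 35, px1_6 = 95, py1_6 = 250, px2_7 = 145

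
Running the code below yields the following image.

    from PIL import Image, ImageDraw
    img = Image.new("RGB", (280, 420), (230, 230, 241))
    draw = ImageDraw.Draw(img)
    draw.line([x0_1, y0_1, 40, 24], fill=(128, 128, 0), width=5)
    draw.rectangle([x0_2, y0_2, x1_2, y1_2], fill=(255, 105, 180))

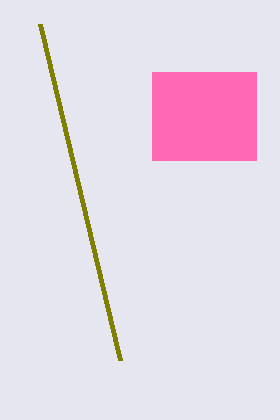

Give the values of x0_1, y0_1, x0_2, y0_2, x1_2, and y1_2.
x0_1 = 120
y0_1 = 360
x0_2 = 152
y0_2 = 72
x1_2 = 256
y1_2 = 160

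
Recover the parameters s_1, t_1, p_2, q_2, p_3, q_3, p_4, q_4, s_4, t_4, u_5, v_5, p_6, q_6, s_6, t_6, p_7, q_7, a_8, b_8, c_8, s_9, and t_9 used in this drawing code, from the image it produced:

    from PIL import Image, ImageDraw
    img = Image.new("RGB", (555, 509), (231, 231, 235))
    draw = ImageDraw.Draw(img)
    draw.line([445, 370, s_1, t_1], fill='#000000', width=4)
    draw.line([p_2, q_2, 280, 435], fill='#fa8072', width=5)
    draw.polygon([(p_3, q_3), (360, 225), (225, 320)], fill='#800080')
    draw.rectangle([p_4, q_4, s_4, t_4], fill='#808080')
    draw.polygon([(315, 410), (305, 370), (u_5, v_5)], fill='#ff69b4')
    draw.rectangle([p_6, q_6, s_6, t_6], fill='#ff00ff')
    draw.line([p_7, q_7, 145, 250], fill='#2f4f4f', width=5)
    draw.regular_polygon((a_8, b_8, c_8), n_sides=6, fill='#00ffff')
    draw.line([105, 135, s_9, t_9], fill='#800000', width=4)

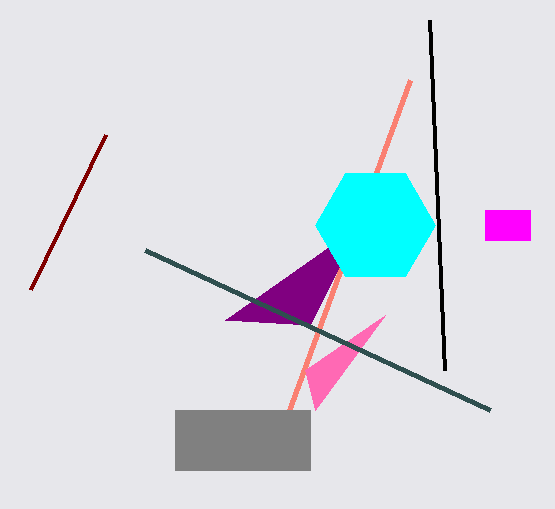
s_1 = 430; t_1 = 20; p_2 = 410; q_2 = 80; p_3 = 310; q_3 = 325; p_4 = 175; q_4 = 410; s_4 = 310; t_4 = 470; u_5 = 385; v_5 = 315; p_6 = 485; q_6 = 210; s_6 = 530; t_6 = 240; p_7 = 490; q_7 = 410; a_8 = 375; b_8 = 225; c_8 = 60; s_9 = 30; t_9 = 290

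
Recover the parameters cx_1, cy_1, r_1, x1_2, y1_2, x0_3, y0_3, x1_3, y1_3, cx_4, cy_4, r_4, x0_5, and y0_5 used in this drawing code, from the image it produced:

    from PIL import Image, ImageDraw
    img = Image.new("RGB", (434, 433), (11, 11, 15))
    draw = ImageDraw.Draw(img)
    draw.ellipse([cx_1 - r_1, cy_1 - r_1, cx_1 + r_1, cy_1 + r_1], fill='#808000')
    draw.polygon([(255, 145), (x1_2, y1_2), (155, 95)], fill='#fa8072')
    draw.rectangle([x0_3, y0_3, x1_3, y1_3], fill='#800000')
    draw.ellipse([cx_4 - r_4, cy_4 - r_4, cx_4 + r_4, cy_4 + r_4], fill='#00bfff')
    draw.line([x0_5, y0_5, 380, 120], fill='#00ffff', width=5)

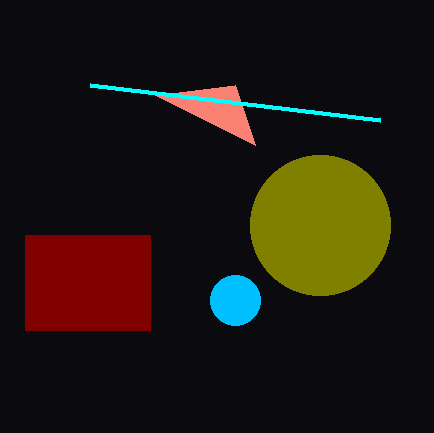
cx_1 = 320; cy_1 = 225; r_1 = 70; x1_2 = 235; y1_2 = 85; x0_3 = 25; y0_3 = 235; x1_3 = 150; y1_3 = 330; cx_4 = 235; cy_4 = 300; r_4 = 25; x0_5 = 90; y0_5 = 85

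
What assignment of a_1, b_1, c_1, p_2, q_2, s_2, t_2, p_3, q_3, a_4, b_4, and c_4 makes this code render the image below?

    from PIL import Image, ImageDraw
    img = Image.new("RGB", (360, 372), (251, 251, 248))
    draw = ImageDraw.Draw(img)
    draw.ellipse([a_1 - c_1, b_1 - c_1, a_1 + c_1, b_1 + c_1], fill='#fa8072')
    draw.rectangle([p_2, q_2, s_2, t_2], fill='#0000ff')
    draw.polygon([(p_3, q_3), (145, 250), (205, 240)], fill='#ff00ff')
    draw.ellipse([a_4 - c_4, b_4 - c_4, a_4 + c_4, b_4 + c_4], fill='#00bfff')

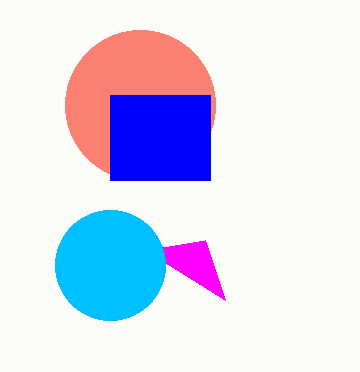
a_1 = 140; b_1 = 105; c_1 = 75; p_2 = 110; q_2 = 95; s_2 = 210; t_2 = 180; p_3 = 225; q_3 = 300; a_4 = 110; b_4 = 265; c_4 = 55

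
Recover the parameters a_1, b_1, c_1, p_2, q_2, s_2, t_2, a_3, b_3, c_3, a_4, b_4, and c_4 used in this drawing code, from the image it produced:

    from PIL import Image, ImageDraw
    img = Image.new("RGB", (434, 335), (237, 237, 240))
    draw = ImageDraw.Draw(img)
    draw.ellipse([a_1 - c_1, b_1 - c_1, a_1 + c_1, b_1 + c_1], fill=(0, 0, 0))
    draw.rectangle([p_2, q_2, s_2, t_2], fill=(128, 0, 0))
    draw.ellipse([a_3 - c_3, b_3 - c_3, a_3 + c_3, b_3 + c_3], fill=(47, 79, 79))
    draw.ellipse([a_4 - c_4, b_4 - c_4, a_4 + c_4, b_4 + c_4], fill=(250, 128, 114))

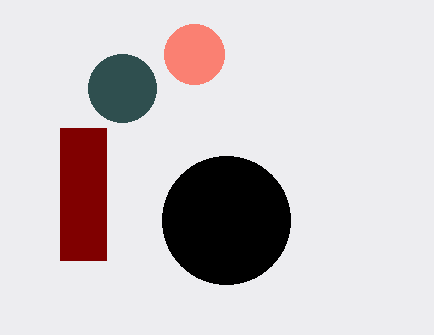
a_1 = 226; b_1 = 220; c_1 = 64; p_2 = 60; q_2 = 128; s_2 = 106; t_2 = 260; a_3 = 122; b_3 = 88; c_3 = 34; a_4 = 194; b_4 = 54; c_4 = 30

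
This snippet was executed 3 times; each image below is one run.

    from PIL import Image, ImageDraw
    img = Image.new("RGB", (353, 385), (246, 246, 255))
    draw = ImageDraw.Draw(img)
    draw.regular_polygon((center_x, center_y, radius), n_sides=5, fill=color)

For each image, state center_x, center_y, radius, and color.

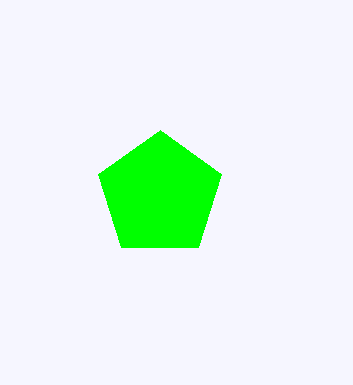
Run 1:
center_x = 160
center_y = 195
radius = 65
color = 'lime'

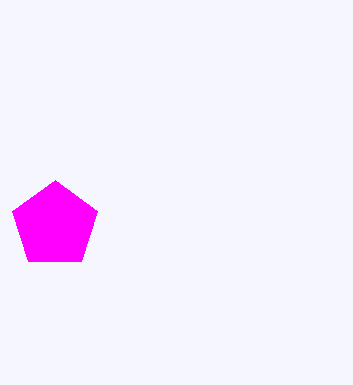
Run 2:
center_x = 55, center_y = 225, radius = 45, color = 'magenta'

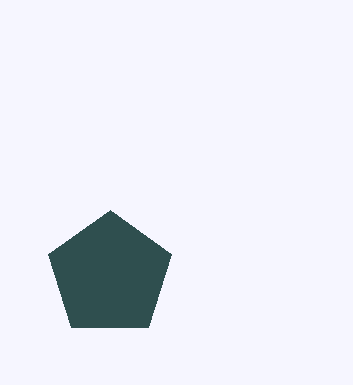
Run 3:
center_x = 110; center_y = 275; radius = 65; color = 'darkslategray'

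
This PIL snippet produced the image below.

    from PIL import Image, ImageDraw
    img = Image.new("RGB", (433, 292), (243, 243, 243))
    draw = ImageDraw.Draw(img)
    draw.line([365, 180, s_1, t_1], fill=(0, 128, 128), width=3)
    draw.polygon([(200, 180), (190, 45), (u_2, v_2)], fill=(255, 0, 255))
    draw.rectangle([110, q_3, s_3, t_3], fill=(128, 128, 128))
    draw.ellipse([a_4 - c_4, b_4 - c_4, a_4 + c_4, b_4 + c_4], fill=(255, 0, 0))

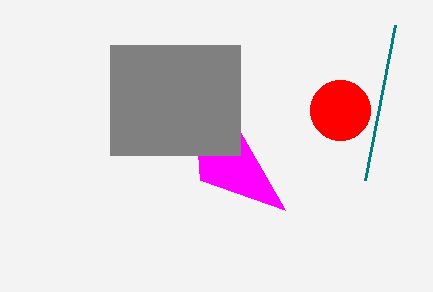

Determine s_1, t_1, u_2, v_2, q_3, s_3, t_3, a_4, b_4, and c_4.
s_1 = 395; t_1 = 25; u_2 = 285; v_2 = 210; q_3 = 45; s_3 = 240; t_3 = 155; a_4 = 340; b_4 = 110; c_4 = 30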